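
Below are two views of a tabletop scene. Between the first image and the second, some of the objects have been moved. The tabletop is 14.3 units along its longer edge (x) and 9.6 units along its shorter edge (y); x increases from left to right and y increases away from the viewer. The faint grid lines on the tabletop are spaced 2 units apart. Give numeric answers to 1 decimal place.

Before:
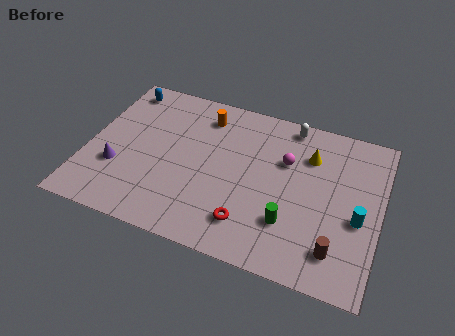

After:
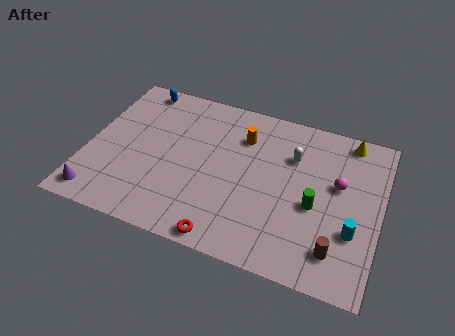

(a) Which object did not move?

the brown cylinder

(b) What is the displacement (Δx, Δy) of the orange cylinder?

(2.0, -0.7)

The orange cylinder started near (5.4, 7.8) and ended near (7.4, 7.1).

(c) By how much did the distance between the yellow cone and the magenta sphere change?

+1.6

They were about 1.3 units apart before and 2.9 after — 1.6 units further apart.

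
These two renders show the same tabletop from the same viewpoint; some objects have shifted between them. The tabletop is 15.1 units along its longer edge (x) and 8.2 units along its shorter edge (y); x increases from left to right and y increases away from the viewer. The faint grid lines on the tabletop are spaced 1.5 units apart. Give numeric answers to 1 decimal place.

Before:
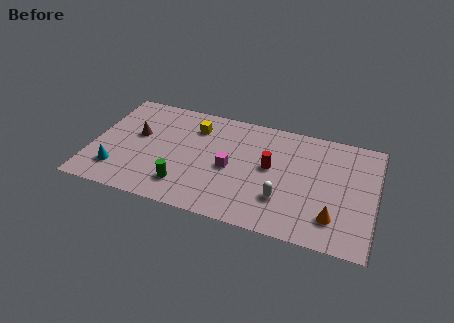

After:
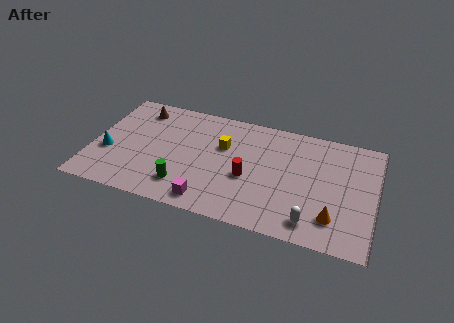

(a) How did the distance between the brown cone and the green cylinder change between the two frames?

+1.7

Before: roughly 4.1 units apart; after: 5.8. That's 1.7 units further apart.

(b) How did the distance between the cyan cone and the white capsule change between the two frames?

+2.3

Before: roughly 8.8 units apart; after: 11.1. That's 2.3 units further apart.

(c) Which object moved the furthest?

the magenta cube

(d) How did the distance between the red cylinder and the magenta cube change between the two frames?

+0.8

Before: roughly 2.2 units apart; after: 3.0. That's 0.8 units further apart.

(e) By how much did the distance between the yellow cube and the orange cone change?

-1.9

The distance was about 8.9 in the first image and 7.0 in the second, so they moved 1.9 units closer together.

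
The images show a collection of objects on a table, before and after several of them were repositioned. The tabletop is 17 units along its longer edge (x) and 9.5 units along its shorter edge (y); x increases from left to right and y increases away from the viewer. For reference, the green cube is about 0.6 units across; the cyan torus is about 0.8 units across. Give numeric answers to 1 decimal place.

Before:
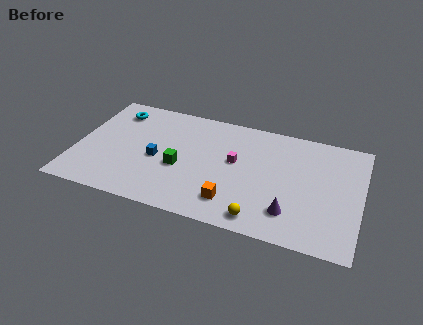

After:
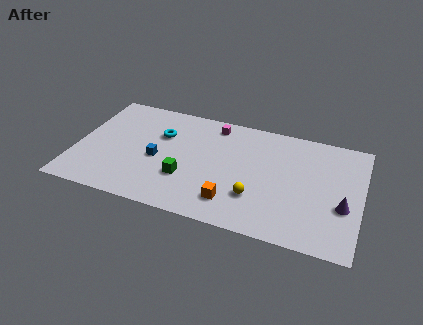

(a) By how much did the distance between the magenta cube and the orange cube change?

+3.0

Before: roughly 3.4 units apart; after: 6.4. That's 3.0 units further apart.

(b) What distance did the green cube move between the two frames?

0.9

From (6.3, 3.9) to (6.7, 3.1), the green cube covered √(0.4² + 0.8²) ≈ 0.9 units.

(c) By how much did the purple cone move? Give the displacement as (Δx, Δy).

(3.0, 1.4)

The purple cone started near (13.0, 2.2) and ended near (16.0, 3.6).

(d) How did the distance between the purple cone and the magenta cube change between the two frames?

+4.5

Before: roughly 4.7 units apart; after: 9.2. That's 4.5 units further apart.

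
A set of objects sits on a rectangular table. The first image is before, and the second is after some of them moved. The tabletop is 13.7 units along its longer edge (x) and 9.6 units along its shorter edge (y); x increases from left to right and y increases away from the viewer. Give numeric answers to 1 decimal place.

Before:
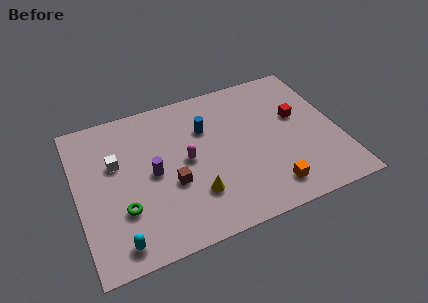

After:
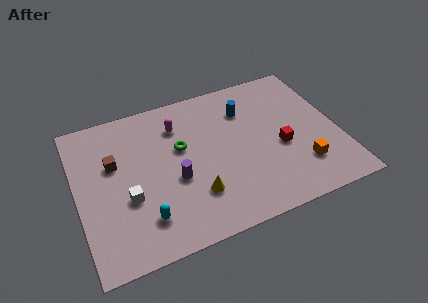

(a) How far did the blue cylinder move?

2.3

From (6.9, 6.6) to (9.1, 7.1), the blue cylinder covered √(2.2² + 0.5²) ≈ 2.3 units.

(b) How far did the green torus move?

4.3

From (2.2, 3.0) to (5.5, 5.8), the green torus covered √(3.3² + 2.8²) ≈ 4.3 units.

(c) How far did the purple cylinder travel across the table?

1.4

The purple cylinder moved from about (3.9, 4.7) to (5.0, 3.9), a distance of √(1.1² + 0.8²) ≈ 1.4.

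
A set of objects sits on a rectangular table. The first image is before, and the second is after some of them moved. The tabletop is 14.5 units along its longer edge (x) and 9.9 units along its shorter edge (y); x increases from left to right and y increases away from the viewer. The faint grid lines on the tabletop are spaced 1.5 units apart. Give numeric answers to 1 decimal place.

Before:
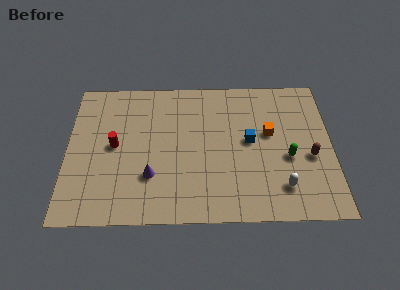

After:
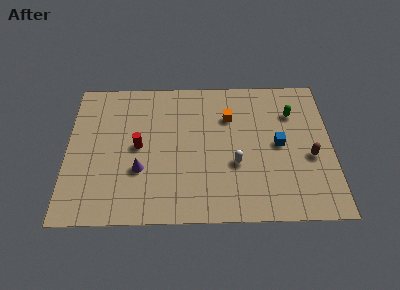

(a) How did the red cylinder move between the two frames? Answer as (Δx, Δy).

(1.3, -0.1)

The red cylinder started near (2.6, 5.1) and ended near (3.9, 5.0).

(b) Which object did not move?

the brown capsule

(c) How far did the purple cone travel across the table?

0.7

From (4.6, 3.0) to (4.0, 3.4), the purple cone covered √(0.6² + 0.4²) ≈ 0.7 units.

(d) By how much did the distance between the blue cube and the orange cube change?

+2.2

The distance was about 1.2 in the first image and 3.4 in the second, so they moved 2.2 units further apart.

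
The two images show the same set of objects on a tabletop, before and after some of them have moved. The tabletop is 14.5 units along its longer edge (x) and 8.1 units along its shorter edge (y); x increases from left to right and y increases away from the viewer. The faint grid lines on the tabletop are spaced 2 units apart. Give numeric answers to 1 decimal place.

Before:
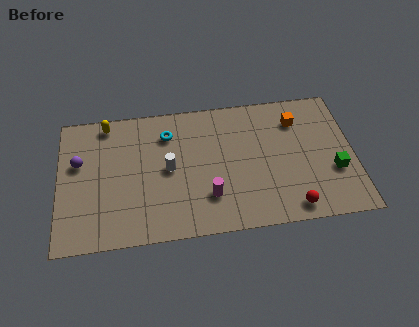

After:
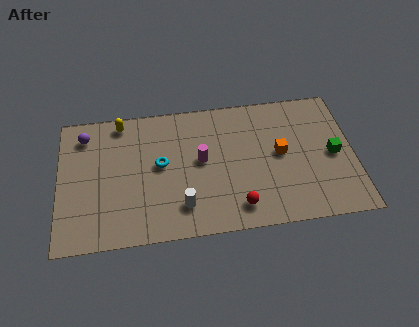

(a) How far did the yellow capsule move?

0.7

The yellow capsule moved from about (2.4, 7.2) to (3.1, 7.2), a distance of √(0.7² + 0.0²) ≈ 0.7.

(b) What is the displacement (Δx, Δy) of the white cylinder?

(0.6, -2.3)

From the two frames, the white cylinder sits at roughly (5.4, 4.1) before and (6.0, 1.8) after.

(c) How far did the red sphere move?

2.6

The red sphere moved from about (11.3, 1.0) to (8.7, 1.4), a distance of √(2.6² + 0.4²) ≈ 2.6.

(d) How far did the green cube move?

1.0

From (13.5, 2.9) to (13.5, 3.9), the green cube covered √(0.0² + 1.0²) ≈ 1.0 units.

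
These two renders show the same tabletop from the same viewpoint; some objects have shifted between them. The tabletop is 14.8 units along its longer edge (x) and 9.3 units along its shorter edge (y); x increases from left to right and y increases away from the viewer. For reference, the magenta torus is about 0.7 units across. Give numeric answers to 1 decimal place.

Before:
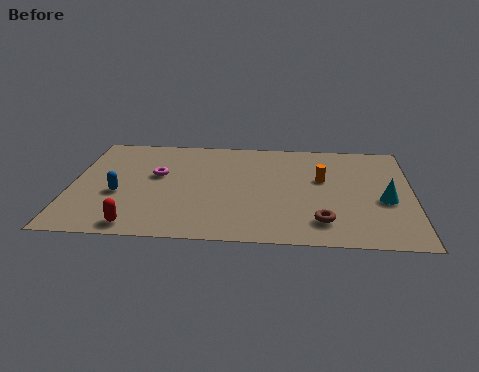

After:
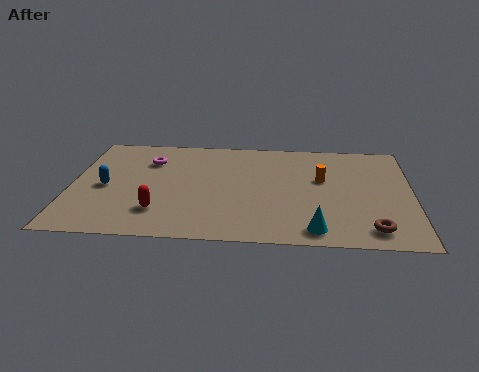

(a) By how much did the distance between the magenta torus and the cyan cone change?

-0.8

They were about 10.0 units apart before and 9.2 after — 0.8 units closer together.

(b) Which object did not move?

the orange cylinder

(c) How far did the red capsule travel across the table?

1.6

The red capsule moved from about (3.0, 1.0) to (3.9, 2.3), a distance of √(0.9² + 1.3²) ≈ 1.6.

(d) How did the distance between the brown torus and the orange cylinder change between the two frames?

+1.0

Before: roughly 3.7 units apart; after: 4.7. That's 1.0 units further apart.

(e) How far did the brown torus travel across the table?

2.2

The brown torus was near (10.9, 1.9) before and (13.0, 1.4) after, so it travelled √(2.1² + 0.5²) ≈ 2.2 units.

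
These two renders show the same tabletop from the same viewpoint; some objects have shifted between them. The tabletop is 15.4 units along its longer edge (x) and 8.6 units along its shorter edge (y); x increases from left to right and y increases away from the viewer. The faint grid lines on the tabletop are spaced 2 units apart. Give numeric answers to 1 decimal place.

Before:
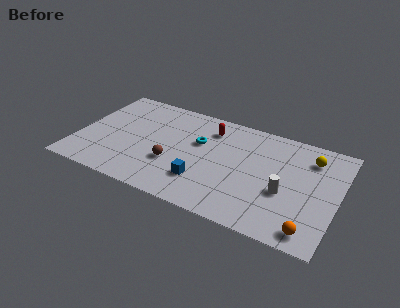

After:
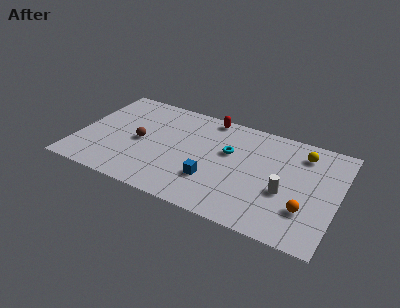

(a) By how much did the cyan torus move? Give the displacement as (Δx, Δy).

(1.8, -0.1)

The cyan torus was at about (7.1, 5.4) and moved to about (8.9, 5.3).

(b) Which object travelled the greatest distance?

the brown sphere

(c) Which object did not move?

the white cylinder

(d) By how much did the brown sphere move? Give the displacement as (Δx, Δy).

(-2.1, 1.1)

The brown sphere started near (5.8, 3.0) and ended near (3.7, 4.1).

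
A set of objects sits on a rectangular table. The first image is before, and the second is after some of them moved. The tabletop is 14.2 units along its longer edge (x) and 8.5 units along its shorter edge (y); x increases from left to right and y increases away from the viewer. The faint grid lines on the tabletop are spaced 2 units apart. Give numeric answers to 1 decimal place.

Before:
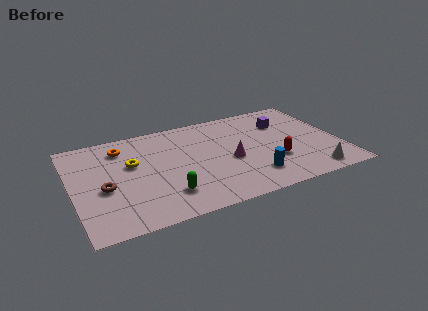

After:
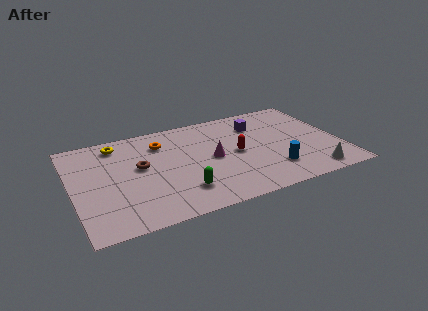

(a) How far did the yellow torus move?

2.1

The yellow torus moved from about (3.2, 5.2) to (2.6, 7.2), a distance of √(0.6² + 2.0²) ≈ 2.1.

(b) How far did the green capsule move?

0.8

From (4.7, 2.0) to (5.5, 2.0), the green capsule covered √(0.8² + 0.0²) ≈ 0.8 units.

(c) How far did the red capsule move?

2.4

The red capsule was near (10.6, 2.8) before and (8.7, 4.2) after, so it travelled √(1.9² + 1.4²) ≈ 2.4 units.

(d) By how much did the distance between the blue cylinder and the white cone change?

-1.0

They were about 3.2 units apart before and 2.2 after — 1.0 units closer together.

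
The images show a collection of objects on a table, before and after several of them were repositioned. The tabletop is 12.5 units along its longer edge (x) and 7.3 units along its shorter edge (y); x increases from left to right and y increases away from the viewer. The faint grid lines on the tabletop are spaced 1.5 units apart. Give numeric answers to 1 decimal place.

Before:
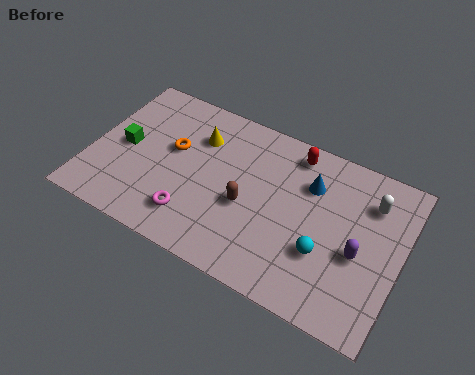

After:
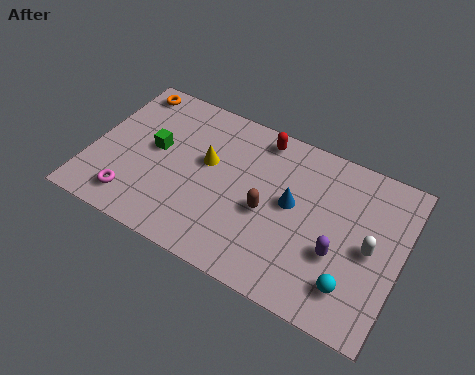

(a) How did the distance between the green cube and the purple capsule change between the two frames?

-1.9

Before: roughly 9.6 units apart; after: 7.7. That's 1.9 units closer together.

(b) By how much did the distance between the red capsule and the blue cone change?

+1.5

They were about 1.4 units apart before and 2.9 after — 1.5 units further apart.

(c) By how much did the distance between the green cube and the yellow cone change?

-1.2

They were about 3.3 units apart before and 2.1 after — 1.2 units closer together.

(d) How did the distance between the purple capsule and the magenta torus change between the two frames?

+1.5

The distance was about 6.7 in the first image and 8.2 in the second, so they moved 1.5 units further apart.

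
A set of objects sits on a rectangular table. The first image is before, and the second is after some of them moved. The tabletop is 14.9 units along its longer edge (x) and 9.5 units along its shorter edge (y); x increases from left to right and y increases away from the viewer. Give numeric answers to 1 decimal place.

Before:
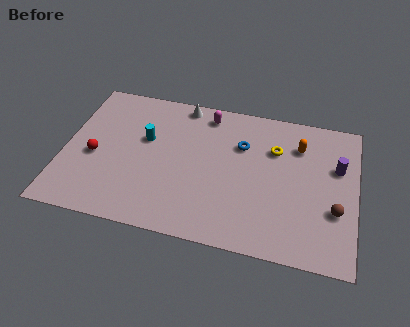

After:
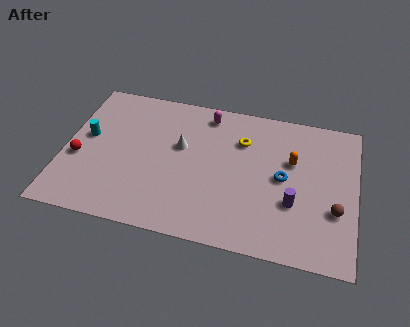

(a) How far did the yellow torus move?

1.7

From (10.7, 6.6) to (9.0, 6.8), the yellow torus covered √(1.7² + 0.2²) ≈ 1.7 units.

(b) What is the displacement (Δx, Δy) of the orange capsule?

(-0.3, -1.1)

From the two frames, the orange capsule sits at roughly (11.9, 7.1) before and (11.6, 6.0) after.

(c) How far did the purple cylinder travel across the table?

3.5

From (13.9, 6.1) to (11.8, 3.3), the purple cylinder covered √(2.1² + 2.8²) ≈ 3.5 units.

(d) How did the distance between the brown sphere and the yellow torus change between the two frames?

+1.4

They were about 4.6 units apart before and 6.0 after — 1.4 units further apart.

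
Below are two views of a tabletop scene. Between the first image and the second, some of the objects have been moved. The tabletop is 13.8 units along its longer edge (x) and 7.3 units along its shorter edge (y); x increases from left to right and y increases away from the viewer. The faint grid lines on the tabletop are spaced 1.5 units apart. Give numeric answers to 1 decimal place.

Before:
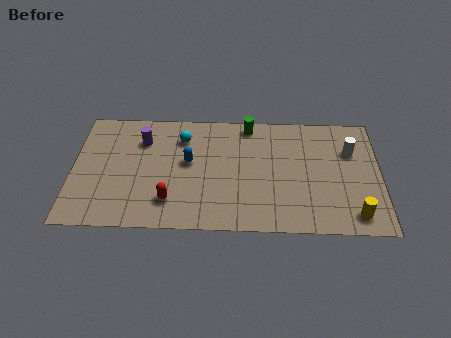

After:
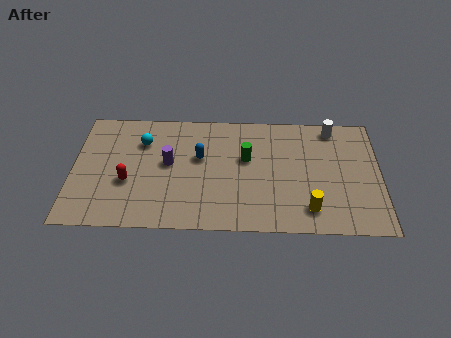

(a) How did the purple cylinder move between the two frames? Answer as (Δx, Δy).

(1.2, -1.4)

The purple cylinder was at about (3.1, 5.4) and moved to about (4.3, 4.0).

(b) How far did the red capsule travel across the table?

2.2

The red capsule was near (4.4, 1.7) before and (2.5, 2.8) after, so it travelled √(1.9² + 1.1²) ≈ 2.2 units.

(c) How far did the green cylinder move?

2.1

The green cylinder was near (7.9, 6.5) before and (7.8, 4.4) after, so it travelled √(0.1² + 2.1²) ≈ 2.1 units.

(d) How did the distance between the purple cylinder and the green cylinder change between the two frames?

-1.4

Before: roughly 4.9 units apart; after: 3.5. That's 1.4 units closer together.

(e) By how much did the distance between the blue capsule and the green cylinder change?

-1.5

Before: roughly 3.6 units apart; after: 2.1. That's 1.5 units closer together.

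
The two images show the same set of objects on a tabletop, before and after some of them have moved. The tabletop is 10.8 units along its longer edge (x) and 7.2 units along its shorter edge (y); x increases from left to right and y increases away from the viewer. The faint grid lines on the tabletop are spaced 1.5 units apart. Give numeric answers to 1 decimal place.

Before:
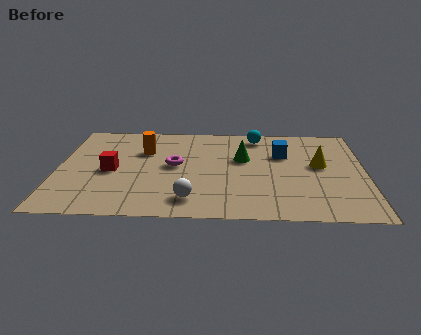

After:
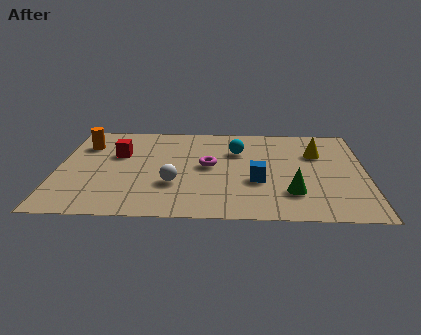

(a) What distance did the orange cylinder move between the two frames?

2.1

From (3.0, 4.9) to (0.9, 5.3), the orange cylinder covered √(2.1² + 0.4²) ≈ 2.1 units.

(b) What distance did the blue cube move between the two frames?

2.3

The blue cube moved from about (7.9, 4.8) to (7.0, 2.7), a distance of √(0.9² + 2.1²) ≈ 2.3.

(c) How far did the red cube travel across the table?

1.3

From (1.9, 3.3) to (2.1, 4.6), the red cube covered √(0.2² + 1.3²) ≈ 1.3 units.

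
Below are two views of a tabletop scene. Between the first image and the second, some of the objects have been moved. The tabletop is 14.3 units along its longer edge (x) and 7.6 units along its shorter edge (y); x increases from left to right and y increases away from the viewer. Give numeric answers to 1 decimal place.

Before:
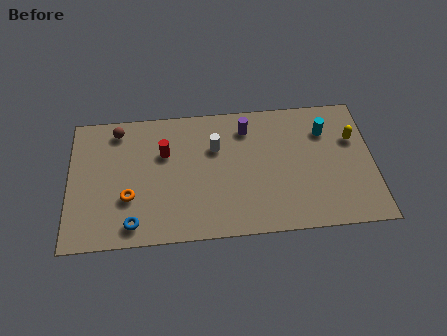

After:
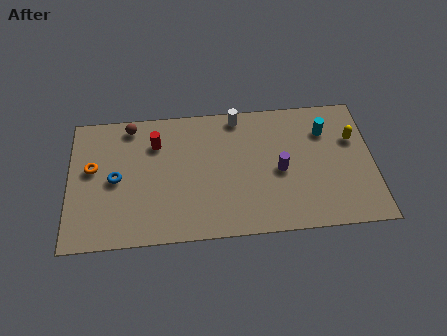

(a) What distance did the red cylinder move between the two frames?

0.7

The red cylinder moved from about (4.5, 5.0) to (4.1, 5.6), a distance of √(0.4² + 0.6²) ≈ 0.7.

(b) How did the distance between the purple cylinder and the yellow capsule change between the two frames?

-1.3

The distance was about 5.1 in the first image and 3.8 in the second, so they moved 1.3 units closer together.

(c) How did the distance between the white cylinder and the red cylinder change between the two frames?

+1.7

Before: roughly 2.4 units apart; after: 4.1. That's 1.7 units further apart.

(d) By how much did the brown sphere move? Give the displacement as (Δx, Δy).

(0.6, 0.2)

The brown sphere started near (2.3, 6.5) and ended near (2.9, 6.7).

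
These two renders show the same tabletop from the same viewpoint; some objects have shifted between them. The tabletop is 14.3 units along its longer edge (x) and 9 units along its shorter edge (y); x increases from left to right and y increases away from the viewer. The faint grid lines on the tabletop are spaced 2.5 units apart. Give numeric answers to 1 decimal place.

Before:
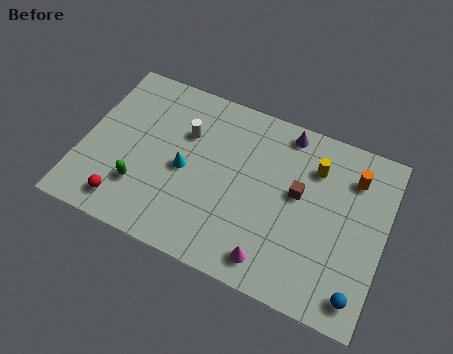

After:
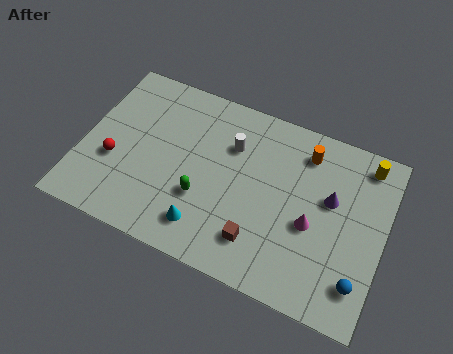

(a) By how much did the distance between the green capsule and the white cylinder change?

-0.6

The distance was about 4.0 in the first image and 3.4 in the second, so they moved 0.6 units closer together.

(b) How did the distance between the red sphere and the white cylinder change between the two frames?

+0.8

The distance was about 5.2 in the first image and 6.0 in the second, so they moved 0.8 units further apart.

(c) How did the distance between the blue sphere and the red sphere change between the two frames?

+0.9

The distance was about 11.0 in the first image and 11.9 in the second, so they moved 0.9 units further apart.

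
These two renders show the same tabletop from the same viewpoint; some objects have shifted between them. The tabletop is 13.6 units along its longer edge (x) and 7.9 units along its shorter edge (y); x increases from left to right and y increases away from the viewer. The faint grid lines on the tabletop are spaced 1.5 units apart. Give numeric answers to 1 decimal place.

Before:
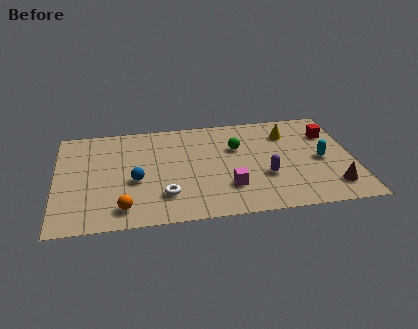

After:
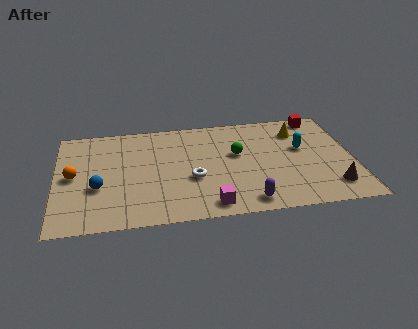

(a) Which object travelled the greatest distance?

the orange sphere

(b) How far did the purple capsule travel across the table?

2.0

The purple capsule moved from about (9.5, 2.8) to (8.6, 1.0), a distance of √(0.9² + 1.8²) ≈ 2.0.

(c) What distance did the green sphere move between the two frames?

0.5

From (8.3, 5.2) to (8.3, 4.7), the green sphere covered √(0.0² + 0.5²) ≈ 0.5 units.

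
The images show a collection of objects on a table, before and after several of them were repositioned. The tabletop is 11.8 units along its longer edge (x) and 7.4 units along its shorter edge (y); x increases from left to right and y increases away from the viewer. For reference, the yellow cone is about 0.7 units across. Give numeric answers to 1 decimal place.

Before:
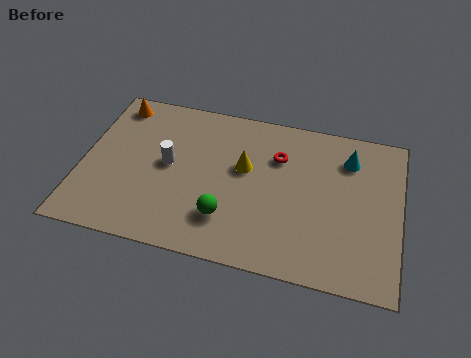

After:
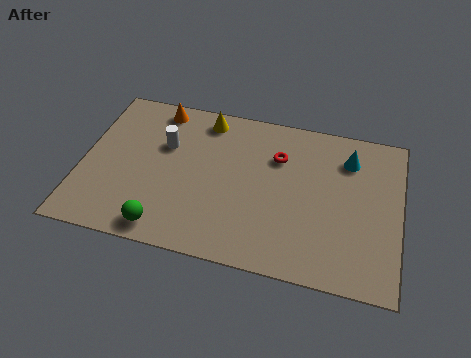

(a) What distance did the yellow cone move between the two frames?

2.6

The yellow cone moved from about (6.0, 4.4) to (4.4, 6.4), a distance of √(1.6² + 2.0²) ≈ 2.6.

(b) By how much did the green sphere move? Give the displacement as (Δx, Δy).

(-2.2, -1.0)

The green sphere started near (5.5, 1.9) and ended near (3.3, 0.9).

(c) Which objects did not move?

the cyan cone and the red torus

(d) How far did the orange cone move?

1.6

From (1.0, 6.4) to (2.6, 6.5), the orange cone covered √(1.6² + 0.1²) ≈ 1.6 units.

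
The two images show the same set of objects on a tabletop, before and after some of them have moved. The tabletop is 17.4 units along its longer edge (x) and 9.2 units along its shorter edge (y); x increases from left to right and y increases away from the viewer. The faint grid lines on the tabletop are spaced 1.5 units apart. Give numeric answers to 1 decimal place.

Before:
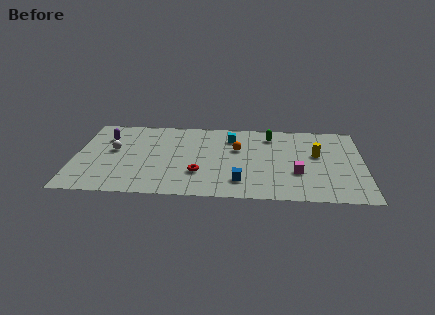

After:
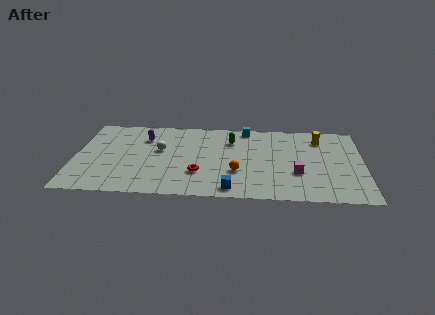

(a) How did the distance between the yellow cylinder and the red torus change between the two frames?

+1.0

The distance was about 7.6 in the first image and 8.6 in the second, so they moved 1.0 units further apart.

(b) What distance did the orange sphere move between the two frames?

2.7

From (9.8, 5.8) to (9.8, 3.1), the orange sphere covered √(0.0² + 2.7²) ≈ 2.7 units.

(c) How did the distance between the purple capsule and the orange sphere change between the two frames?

-1.3

They were about 8.1 units apart before and 6.8 after — 1.3 units closer together.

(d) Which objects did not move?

the red torus and the magenta cube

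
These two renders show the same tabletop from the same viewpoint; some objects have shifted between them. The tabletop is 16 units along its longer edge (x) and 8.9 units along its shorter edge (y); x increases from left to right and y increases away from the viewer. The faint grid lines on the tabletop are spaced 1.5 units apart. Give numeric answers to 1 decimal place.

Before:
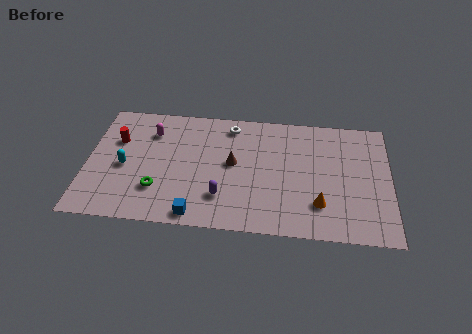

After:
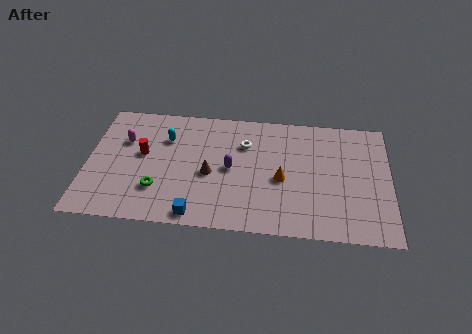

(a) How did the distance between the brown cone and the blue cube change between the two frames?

-1.2

The distance was about 4.3 in the first image and 3.1 in the second, so they moved 1.2 units closer together.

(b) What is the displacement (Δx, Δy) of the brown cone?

(-1.2, -0.9)

The brown cone started near (7.7, 4.8) and ended near (6.5, 3.9).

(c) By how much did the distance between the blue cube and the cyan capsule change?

+0.7

They were about 5.0 units apart before and 5.7 after — 0.7 units further apart.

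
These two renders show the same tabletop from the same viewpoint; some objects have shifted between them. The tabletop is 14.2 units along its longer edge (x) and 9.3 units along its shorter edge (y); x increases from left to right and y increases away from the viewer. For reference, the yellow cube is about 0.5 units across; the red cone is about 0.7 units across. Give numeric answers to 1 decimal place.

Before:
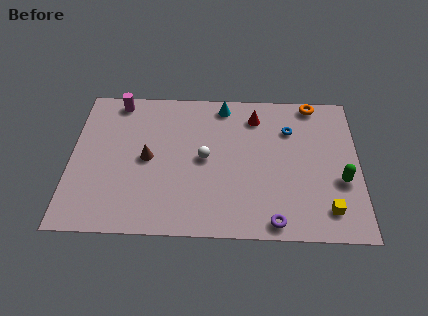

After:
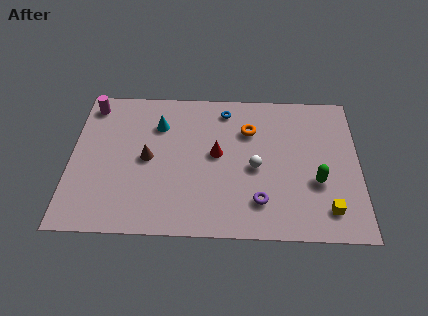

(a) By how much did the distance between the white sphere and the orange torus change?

-4.2

Before: roughly 6.6 units apart; after: 2.4. That's 4.2 units closer together.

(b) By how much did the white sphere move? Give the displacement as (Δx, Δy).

(2.5, -0.5)

The white sphere started near (6.6, 4.7) and ended near (9.1, 4.2).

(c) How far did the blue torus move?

3.4

From (10.8, 6.7) to (7.6, 7.9), the blue torus covered √(3.2² + 1.2²) ≈ 3.4 units.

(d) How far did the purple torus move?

1.4

The purple torus was near (10.0, 0.9) before and (9.3, 2.1) after, so it travelled √(0.7² + 1.2²) ≈ 1.4 units.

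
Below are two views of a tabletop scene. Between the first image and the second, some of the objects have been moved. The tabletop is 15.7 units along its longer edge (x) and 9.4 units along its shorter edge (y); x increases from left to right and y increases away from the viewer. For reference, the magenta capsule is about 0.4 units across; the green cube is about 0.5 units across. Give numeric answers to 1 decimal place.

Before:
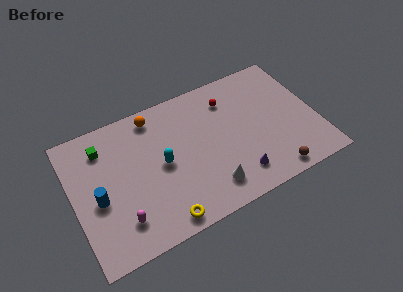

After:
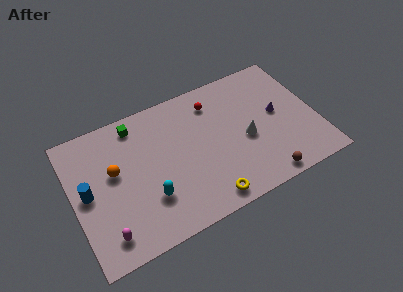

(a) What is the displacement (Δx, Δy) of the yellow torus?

(2.9, 0.1)

The yellow torus was at about (5.2, 1.0) and moved to about (8.1, 1.1).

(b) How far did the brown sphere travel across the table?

0.6

The brown sphere moved from about (12.4, 1.0) to (11.8, 0.9), a distance of √(0.6² + 0.1²) ≈ 0.6.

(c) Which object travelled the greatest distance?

the purple cone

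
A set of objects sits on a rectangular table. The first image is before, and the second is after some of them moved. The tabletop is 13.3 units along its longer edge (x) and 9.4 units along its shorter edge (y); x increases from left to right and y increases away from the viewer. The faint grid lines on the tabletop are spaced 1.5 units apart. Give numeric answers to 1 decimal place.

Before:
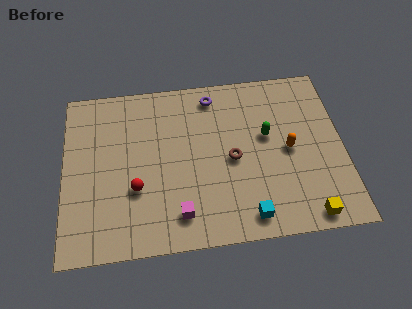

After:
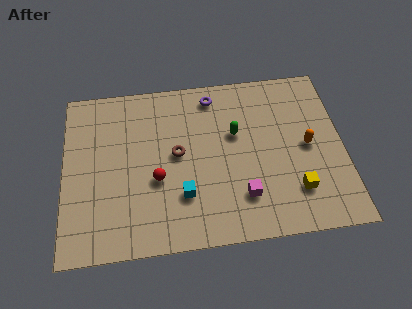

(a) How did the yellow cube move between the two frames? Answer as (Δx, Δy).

(-0.5, 1.4)

From the two frames, the yellow cube sits at roughly (11.4, 0.9) before and (10.9, 2.3) after.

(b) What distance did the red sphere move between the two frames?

1.1

The red sphere moved from about (3.4, 3.3) to (4.4, 3.7), a distance of √(1.0² + 0.4²) ≈ 1.1.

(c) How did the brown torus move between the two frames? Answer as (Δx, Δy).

(-2.6, 0.6)

The brown torus started near (8.0, 4.4) and ended near (5.4, 5.0).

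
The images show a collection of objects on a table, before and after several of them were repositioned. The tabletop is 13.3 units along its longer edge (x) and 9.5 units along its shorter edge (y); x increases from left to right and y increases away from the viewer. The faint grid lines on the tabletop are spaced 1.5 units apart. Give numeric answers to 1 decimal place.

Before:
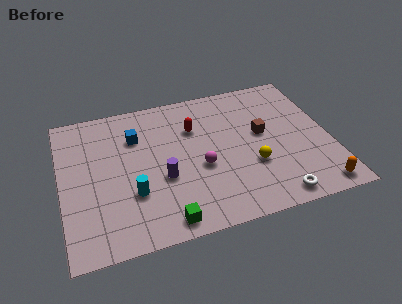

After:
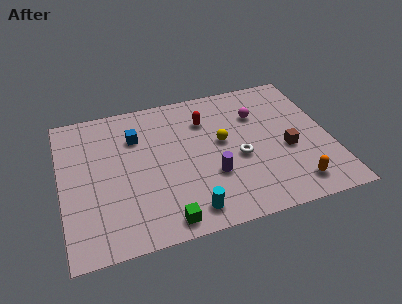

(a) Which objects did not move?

the green cube and the blue cube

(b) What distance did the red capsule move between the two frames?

0.7

The red capsule moved from about (6.7, 6.6) to (7.3, 7.0), a distance of √(0.6² + 0.4²) ≈ 0.7.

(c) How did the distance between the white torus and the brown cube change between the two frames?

-1.9

They were about 4.3 units apart before and 2.4 after — 1.9 units closer together.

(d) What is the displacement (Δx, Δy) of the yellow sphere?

(-1.3, 2.0)

The yellow sphere was at about (9.3, 3.3) and moved to about (8.0, 5.3).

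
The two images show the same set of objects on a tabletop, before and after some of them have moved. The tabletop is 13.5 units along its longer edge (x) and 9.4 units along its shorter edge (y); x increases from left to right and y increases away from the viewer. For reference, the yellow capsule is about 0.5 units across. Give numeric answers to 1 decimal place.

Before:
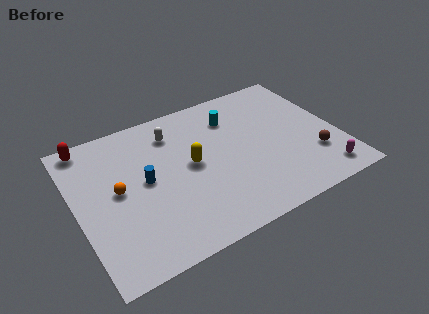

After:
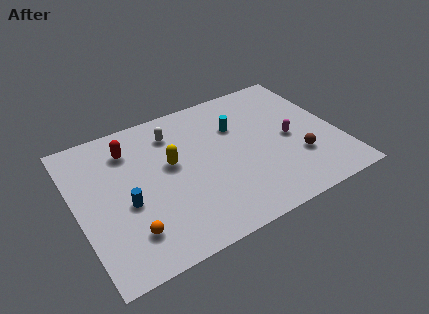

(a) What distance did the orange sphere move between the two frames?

2.8

From (2.1, 4.9) to (2.3, 2.1), the orange sphere covered √(0.2² + 2.8²) ≈ 2.8 units.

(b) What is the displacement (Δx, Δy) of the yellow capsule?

(-1.0, 0.5)

From the two frames, the yellow capsule sits at roughly (5.9, 4.9) before and (4.9, 5.4) after.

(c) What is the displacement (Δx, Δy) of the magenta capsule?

(-1.2, 3.1)

The magenta capsule was at about (12.2, 1.3) and moved to about (11.0, 4.4).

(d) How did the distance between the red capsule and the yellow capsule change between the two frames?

-3.4

The distance was about 6.1 in the first image and 2.7 in the second, so they moved 3.4 units closer together.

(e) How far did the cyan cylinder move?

0.7

From (8.4, 7.1) to (8.5, 6.4), the cyan cylinder covered √(0.1² + 0.7²) ≈ 0.7 units.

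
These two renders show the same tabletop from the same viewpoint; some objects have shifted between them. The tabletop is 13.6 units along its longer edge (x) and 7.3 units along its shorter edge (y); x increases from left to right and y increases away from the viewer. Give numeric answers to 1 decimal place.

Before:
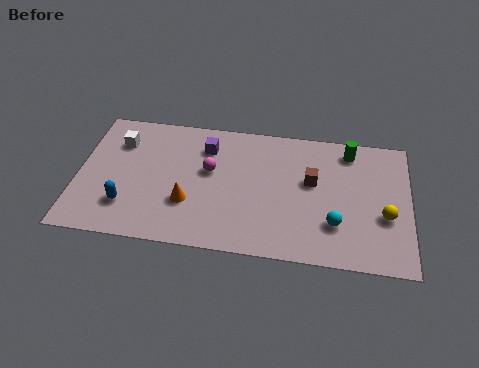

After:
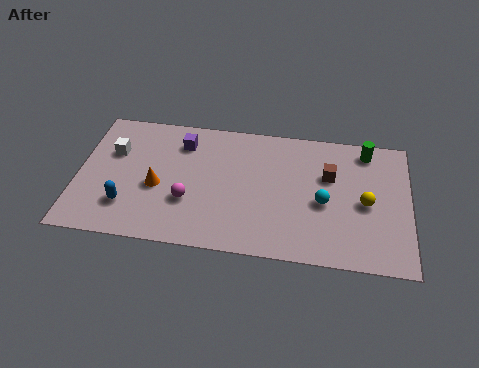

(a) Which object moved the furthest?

the magenta sphere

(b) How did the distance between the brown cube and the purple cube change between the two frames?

+1.6

The distance was about 4.6 in the first image and 6.2 in the second, so they moved 1.6 units further apart.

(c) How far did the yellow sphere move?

1.0

The yellow sphere moved from about (12.6, 2.8) to (11.8, 3.4), a distance of √(0.8² + 0.6²) ≈ 1.0.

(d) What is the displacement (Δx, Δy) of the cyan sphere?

(-0.5, 1.1)

The cyan sphere was at about (10.6, 2.1) and moved to about (10.1, 3.2).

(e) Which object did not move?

the blue capsule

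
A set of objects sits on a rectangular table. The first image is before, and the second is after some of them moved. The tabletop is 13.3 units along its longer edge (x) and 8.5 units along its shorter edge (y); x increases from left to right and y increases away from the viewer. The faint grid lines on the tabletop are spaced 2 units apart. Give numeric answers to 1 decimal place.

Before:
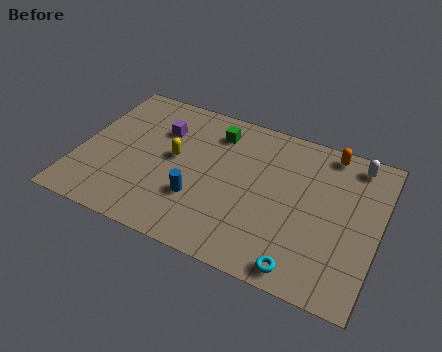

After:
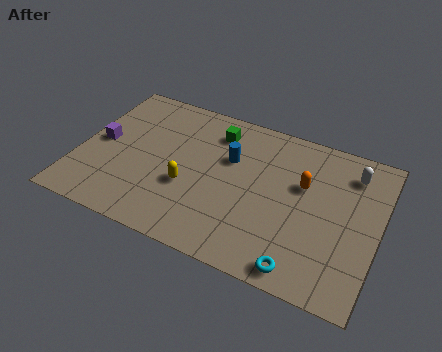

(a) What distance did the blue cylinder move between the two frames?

3.0

From (5.5, 2.7) to (6.6, 5.5), the blue cylinder covered √(1.1² + 2.8²) ≈ 3.0 units.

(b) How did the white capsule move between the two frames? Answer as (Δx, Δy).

(-0.1, -0.6)

The white capsule started near (12.0, 7.4) and ended near (11.9, 6.8).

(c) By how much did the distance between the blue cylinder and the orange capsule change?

-3.9

Before: roughly 7.2 units apart; after: 3.3. That's 3.9 units closer together.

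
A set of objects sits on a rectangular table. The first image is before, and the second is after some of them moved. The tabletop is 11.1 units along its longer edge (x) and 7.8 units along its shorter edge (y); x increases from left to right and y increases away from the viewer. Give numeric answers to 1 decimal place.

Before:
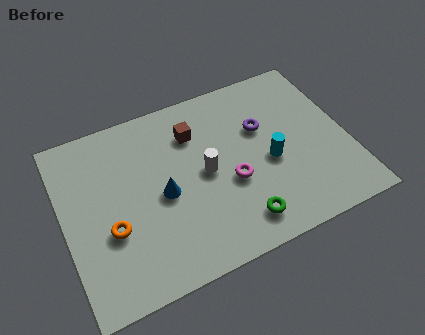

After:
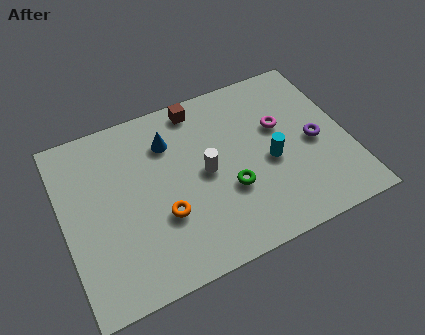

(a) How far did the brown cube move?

1.1

The brown cube was near (5.3, 5.8) before and (5.6, 6.9) after, so it travelled √(0.3² + 1.1²) ≈ 1.1 units.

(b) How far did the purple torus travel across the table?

2.4

The purple torus moved from about (7.9, 5.0) to (9.8, 3.6), a distance of √(1.9² + 1.4²) ≈ 2.4.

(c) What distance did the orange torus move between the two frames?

2.0

The orange torus moved from about (1.7, 2.9) to (3.7, 2.7), a distance of √(2.0² + 0.2²) ≈ 2.0.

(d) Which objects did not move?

the cyan cylinder and the white cylinder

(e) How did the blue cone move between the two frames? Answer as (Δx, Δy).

(0.5, 2.2)

From the two frames, the blue cone sits at roughly (3.8, 3.6) before and (4.3, 5.8) after.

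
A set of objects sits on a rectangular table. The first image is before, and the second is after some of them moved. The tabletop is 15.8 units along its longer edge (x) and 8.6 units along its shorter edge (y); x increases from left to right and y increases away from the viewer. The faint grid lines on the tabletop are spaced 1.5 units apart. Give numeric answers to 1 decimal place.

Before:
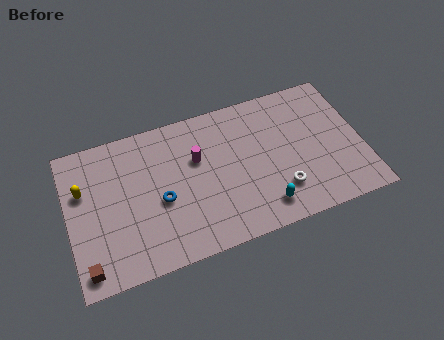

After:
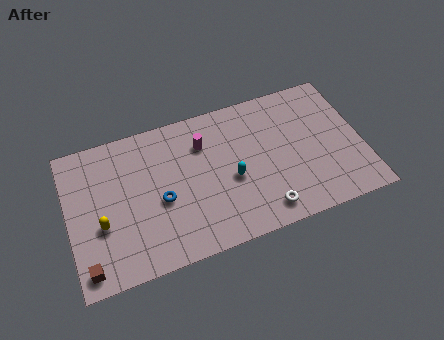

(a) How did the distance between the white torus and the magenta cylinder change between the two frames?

+0.4

Before: roughly 5.3 units apart; after: 5.7. That's 0.4 units further apart.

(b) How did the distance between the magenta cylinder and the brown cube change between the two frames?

+0.8

The distance was about 7.6 in the first image and 8.4 in the second, so they moved 0.8 units further apart.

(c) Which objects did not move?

the brown cube and the blue torus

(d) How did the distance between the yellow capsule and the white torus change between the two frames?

-2.1

They were about 10.8 units apart before and 8.7 after — 2.1 units closer together.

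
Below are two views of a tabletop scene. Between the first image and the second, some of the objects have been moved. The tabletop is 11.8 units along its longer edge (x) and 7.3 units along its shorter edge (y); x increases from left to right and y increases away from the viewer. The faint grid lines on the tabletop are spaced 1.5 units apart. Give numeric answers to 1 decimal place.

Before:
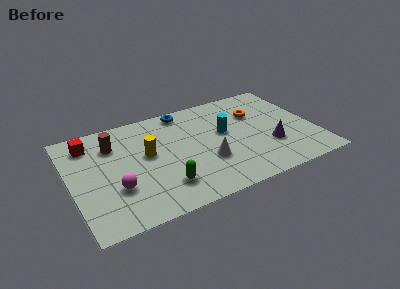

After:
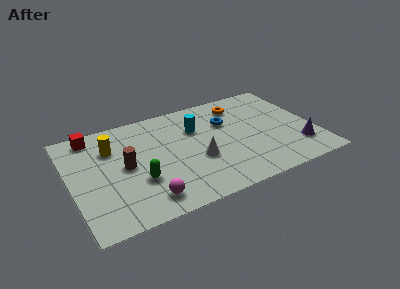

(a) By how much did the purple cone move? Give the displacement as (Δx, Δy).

(1.3, -0.6)

From the two frames, the purple cone sits at roughly (9.5, 2.4) before and (10.8, 1.8) after.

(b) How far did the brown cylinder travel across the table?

1.7

The brown cylinder moved from about (2.2, 5.4) to (2.6, 3.7), a distance of √(0.4² + 1.7²) ≈ 1.7.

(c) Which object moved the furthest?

the blue torus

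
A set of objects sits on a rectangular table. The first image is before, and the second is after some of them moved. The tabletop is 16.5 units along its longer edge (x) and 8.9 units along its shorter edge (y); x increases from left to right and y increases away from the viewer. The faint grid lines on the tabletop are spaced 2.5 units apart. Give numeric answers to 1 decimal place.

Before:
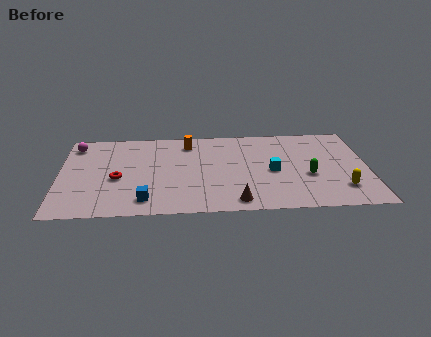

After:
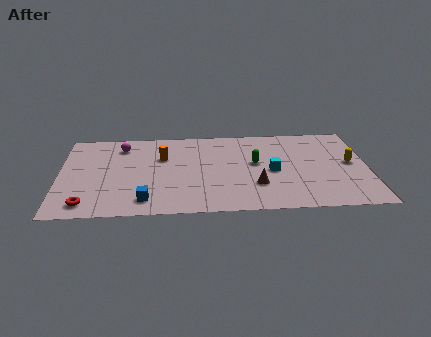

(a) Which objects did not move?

the cyan cube and the blue cube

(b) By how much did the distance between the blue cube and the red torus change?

+0.4

They were about 2.7 units apart before and 3.1 after — 0.4 units further apart.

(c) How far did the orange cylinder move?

2.0

The orange cylinder was near (6.9, 7.3) before and (5.5, 5.9) after, so it travelled √(1.4² + 1.4²) ≈ 2.0 units.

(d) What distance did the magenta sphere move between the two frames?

2.5

The magenta sphere was near (0.8, 7.4) before and (3.3, 7.2) after, so it travelled √(2.5² + 0.2²) ≈ 2.5 units.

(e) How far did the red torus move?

3.0

The red torus moved from about (3.1, 3.8) to (1.5, 1.3), a distance of √(1.6² + 2.5²) ≈ 3.0.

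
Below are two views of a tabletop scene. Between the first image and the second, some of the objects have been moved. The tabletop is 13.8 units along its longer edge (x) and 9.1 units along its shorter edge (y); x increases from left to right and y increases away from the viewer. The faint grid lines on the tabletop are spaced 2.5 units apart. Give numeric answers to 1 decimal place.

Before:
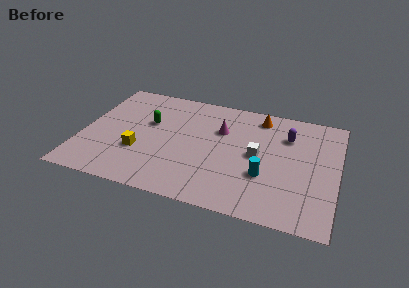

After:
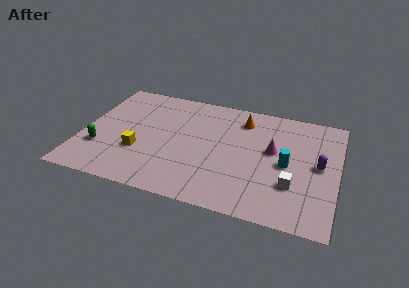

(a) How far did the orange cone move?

1.0

The orange cone moved from about (9.4, 7.8) to (8.5, 7.3), a distance of √(0.9² + 0.5²) ≈ 1.0.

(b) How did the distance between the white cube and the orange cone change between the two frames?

+2.2

Before: roughly 3.2 units apart; after: 5.4. That's 2.2 units further apart.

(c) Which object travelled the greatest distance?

the green capsule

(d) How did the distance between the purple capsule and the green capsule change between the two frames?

+4.3

The distance was about 7.6 in the first image and 11.9 in the second, so they moved 4.3 units further apart.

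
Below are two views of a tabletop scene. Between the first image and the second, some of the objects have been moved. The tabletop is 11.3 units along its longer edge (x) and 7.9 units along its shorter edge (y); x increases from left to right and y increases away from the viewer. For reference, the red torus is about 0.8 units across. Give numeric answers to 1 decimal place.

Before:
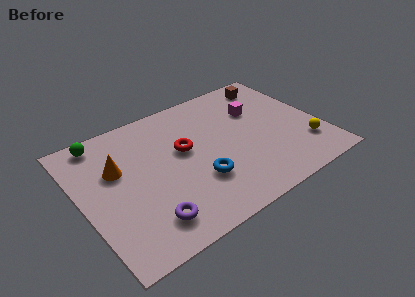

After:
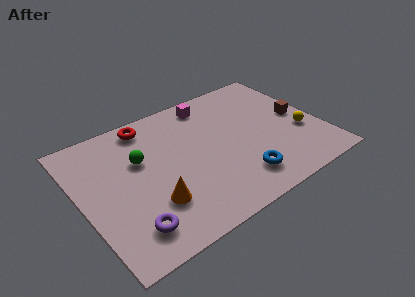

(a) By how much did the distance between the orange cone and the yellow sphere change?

-1.7

The distance was about 9.0 in the first image and 7.3 in the second, so they moved 1.7 units closer together.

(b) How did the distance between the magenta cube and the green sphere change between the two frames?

-3.3

The distance was about 7.4 in the first image and 4.1 in the second, so they moved 3.3 units closer together.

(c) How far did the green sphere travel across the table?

2.5

The green sphere was near (1.4, 7.0) before and (2.9, 5.0) after, so it travelled √(1.5² + 2.0²) ≈ 2.5 units.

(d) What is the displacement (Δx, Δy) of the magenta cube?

(-2.0, 1.5)

The magenta cube was at about (8.6, 5.3) and moved to about (6.6, 6.8).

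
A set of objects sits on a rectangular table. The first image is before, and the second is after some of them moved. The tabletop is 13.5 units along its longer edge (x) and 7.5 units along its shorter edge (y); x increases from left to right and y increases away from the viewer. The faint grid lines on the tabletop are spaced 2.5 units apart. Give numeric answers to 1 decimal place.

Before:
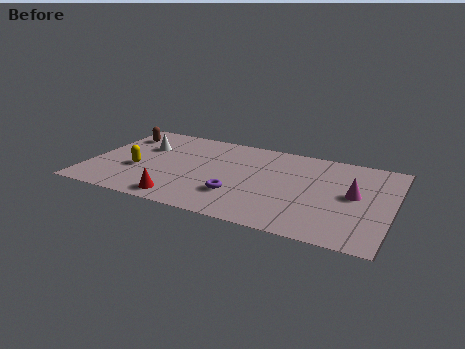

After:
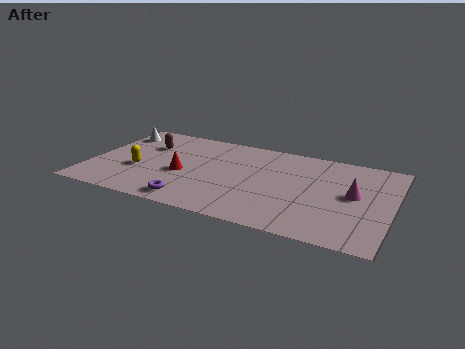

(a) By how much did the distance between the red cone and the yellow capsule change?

-0.9

The distance was about 2.9 in the first image and 2.0 in the second, so they moved 0.9 units closer together.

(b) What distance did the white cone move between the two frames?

1.7

The white cone was near (2.2, 5.0) before and (0.8, 5.9) after, so it travelled √(1.4² + 0.9²) ≈ 1.7 units.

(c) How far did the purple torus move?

2.2

From (6.8, 2.2) to (4.9, 1.0), the purple torus covered √(1.9² + 1.2²) ≈ 2.2 units.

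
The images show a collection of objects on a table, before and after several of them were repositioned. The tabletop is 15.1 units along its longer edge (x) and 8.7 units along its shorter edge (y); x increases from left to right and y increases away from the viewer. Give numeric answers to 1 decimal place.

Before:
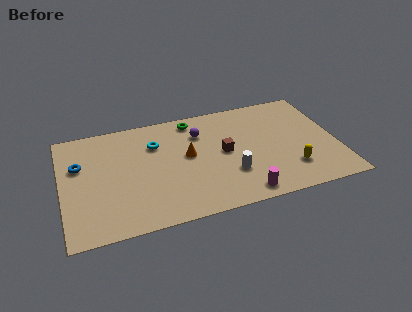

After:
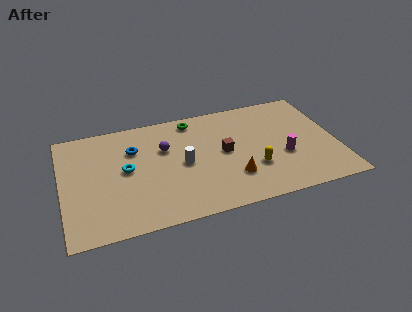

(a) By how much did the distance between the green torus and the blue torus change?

-3.0

Before: roughly 6.7 units apart; after: 3.7. That's 3.0 units closer together.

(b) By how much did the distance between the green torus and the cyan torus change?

+2.3

They were about 2.6 units apart before and 4.9 after — 2.3 units further apart.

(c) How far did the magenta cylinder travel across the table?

3.4

From (9.6, 1.0) to (12.1, 3.3), the magenta cylinder covered √(2.5² + 2.3²) ≈ 3.4 units.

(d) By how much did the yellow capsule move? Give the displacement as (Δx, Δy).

(-2.0, 0.6)

The yellow capsule started near (12.4, 2.2) and ended near (10.4, 2.8).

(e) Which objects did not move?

the green torus and the brown cube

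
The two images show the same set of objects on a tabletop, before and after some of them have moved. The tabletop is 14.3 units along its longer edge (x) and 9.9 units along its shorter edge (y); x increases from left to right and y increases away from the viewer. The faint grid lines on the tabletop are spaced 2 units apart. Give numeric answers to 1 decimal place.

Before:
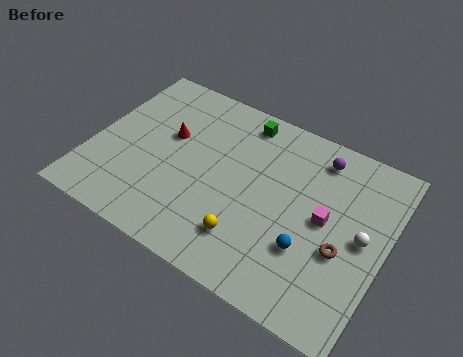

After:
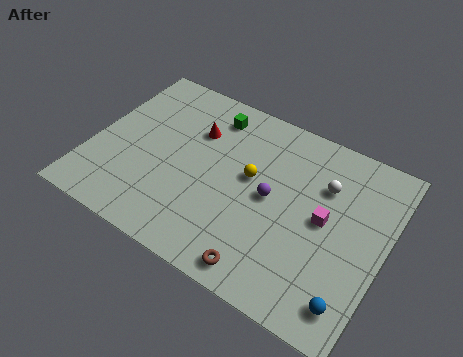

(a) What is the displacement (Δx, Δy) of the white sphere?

(-2.1, 1.9)

The white sphere was at about (13.2, 5.0) and moved to about (11.1, 6.9).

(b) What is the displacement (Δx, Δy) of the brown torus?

(-3.3, -2.8)

From the two frames, the brown torus sits at roughly (12.4, 3.9) before and (9.1, 1.1) after.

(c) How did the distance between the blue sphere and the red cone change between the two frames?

+2.1

Before: roughly 7.9 units apart; after: 10.0. That's 2.1 units further apart.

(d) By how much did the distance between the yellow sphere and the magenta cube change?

-0.6

They were about 4.3 units apart before and 3.7 after — 0.6 units closer together.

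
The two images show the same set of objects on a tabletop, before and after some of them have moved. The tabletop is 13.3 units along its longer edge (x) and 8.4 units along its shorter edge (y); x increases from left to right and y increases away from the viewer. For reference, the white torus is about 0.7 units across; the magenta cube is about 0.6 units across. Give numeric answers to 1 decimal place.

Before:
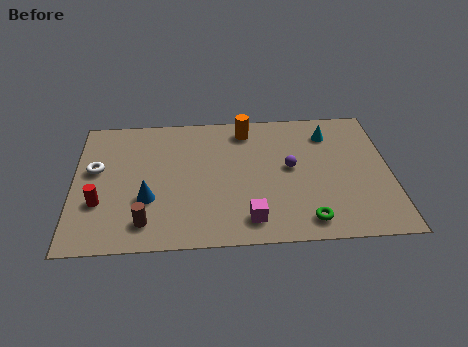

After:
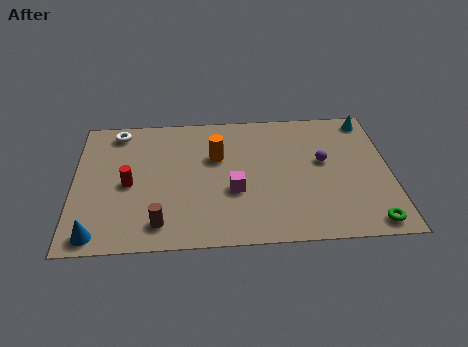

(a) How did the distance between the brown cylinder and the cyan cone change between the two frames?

+1.4

The distance was about 9.3 in the first image and 10.7 in the second, so they moved 1.4 units further apart.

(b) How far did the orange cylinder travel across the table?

2.1

The orange cylinder was near (7.3, 7.1) before and (6.0, 5.4) after, so it travelled √(1.3² + 1.7²) ≈ 2.1 units.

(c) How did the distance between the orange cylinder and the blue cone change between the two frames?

+0.8

The distance was about 5.9 in the first image and 6.7 in the second, so they moved 0.8 units further apart.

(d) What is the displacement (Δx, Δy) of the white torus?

(0.9, 2.4)

The white torus was at about (0.9, 4.9) and moved to about (1.8, 7.3).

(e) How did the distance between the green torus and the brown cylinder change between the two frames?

+2.0

The distance was about 6.7 in the first image and 8.7 in the second, so they moved 2.0 units further apart.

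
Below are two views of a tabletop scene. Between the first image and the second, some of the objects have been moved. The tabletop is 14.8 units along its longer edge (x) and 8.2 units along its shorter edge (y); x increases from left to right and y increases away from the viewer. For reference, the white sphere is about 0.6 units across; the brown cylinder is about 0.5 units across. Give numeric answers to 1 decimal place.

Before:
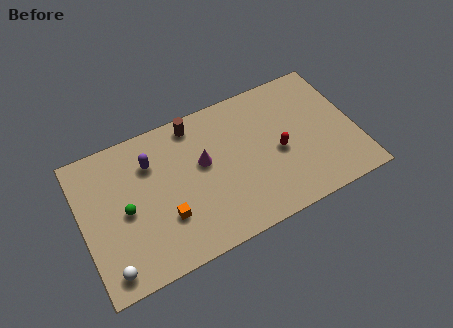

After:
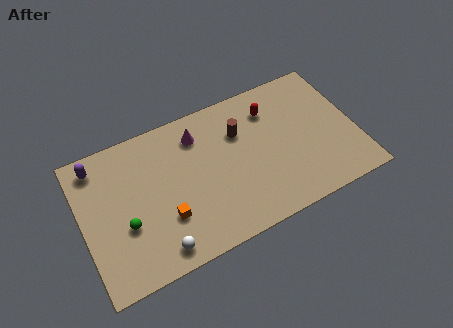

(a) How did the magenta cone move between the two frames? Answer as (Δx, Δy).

(-0.1, 1.7)

The magenta cone was at about (6.6, 4.8) and moved to about (6.5, 6.5).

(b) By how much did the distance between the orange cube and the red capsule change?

+0.8

Before: roughly 6.4 units apart; after: 7.2. That's 0.8 units further apart.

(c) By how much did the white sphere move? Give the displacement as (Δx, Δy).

(2.6, 0.0)

The white sphere started near (1.1, 1.1) and ended near (3.7, 1.1).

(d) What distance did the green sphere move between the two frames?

0.8

From (2.3, 3.9) to (2.2, 3.1), the green sphere covered √(0.1² + 0.8²) ≈ 0.8 units.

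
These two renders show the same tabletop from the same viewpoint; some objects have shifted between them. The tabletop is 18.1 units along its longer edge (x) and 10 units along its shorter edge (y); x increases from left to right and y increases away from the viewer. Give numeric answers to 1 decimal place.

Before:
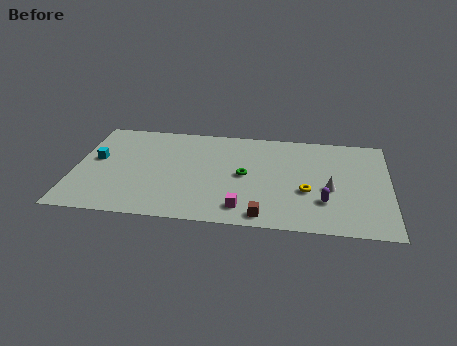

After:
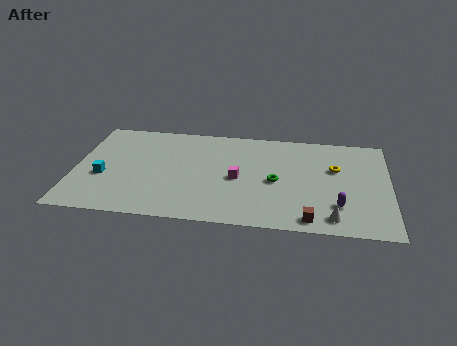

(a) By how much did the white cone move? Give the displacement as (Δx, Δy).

(0.2, -2.8)

The white cone started near (14.7, 4.2) and ended near (14.9, 1.4).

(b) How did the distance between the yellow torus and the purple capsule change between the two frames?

+2.4

Before: roughly 1.3 units apart; after: 3.7. That's 2.4 units further apart.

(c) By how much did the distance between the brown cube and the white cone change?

-3.5

Before: roughly 4.8 units apart; after: 1.3. That's 3.5 units closer together.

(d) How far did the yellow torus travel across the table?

3.0

From (13.4, 3.8) to (15.0, 6.3), the yellow torus covered √(1.6² + 2.5²) ≈ 3.0 units.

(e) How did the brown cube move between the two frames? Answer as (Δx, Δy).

(2.6, 0.0)

The brown cube started near (11.0, 1.1) and ended near (13.6, 1.1).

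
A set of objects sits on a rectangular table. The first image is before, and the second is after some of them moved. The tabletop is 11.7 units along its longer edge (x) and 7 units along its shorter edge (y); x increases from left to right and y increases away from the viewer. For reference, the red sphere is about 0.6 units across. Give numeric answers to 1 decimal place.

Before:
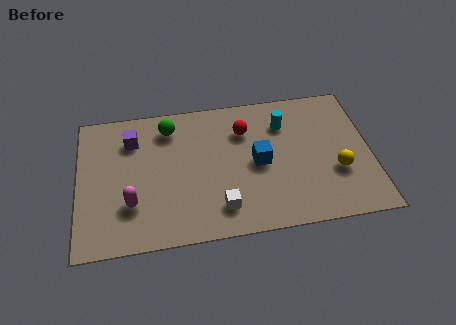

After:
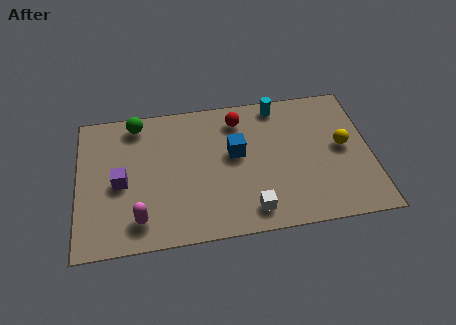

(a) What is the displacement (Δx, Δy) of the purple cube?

(-0.5, -2.1)

The purple cube started near (2.2, 5.3) and ended near (1.7, 3.2).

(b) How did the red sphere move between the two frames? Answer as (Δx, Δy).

(-0.2, 0.6)

The red sphere was at about (6.7, 5.1) and moved to about (6.5, 5.7).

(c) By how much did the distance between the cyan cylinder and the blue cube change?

+0.7

They were about 2.1 units apart before and 2.8 after — 0.7 units further apart.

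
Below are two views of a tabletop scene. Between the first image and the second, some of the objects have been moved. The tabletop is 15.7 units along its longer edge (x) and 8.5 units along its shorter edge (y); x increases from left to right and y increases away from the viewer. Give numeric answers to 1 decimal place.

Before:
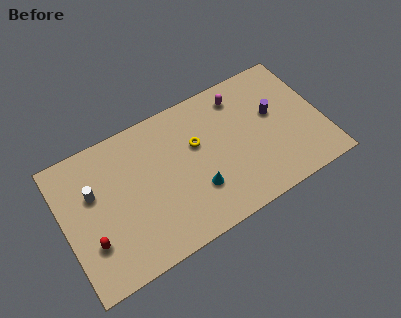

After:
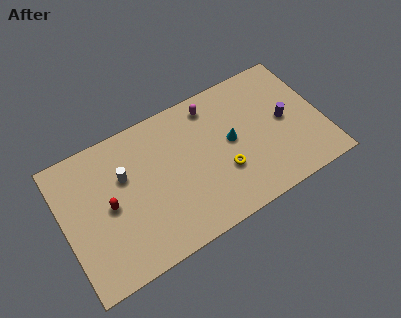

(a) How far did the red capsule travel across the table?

2.1

The red capsule was near (1.4, 2.6) before and (2.7, 4.2) after, so it travelled √(1.3² + 1.6²) ≈ 2.1 units.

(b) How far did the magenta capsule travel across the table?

1.7

The magenta capsule was near (11.1, 7.0) before and (9.4, 7.2) after, so it travelled √(1.7² + 0.2²) ≈ 1.7 units.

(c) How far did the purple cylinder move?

0.9

The purple cylinder was near (12.9, 5.0) before and (13.5, 4.3) after, so it travelled √(0.6² + 0.7²) ≈ 0.9 units.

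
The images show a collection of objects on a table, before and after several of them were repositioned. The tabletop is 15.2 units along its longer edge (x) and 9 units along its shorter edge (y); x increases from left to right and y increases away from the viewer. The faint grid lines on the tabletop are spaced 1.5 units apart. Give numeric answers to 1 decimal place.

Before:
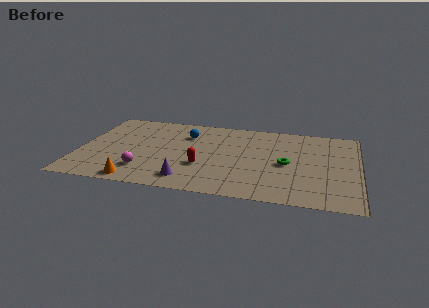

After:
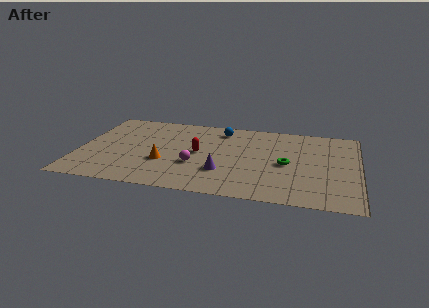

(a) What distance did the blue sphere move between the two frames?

2.1

From (5.7, 6.6) to (7.6, 7.5), the blue sphere covered √(1.9² + 0.9²) ≈ 2.1 units.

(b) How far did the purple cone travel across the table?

2.2

From (6.1, 1.5) to (7.9, 2.7), the purple cone covered √(1.8² + 1.2²) ≈ 2.2 units.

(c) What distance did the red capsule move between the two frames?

1.5

From (6.8, 3.1) to (6.5, 4.6), the red capsule covered √(0.3² + 1.5²) ≈ 1.5 units.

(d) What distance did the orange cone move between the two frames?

2.6

From (3.4, 0.9) to (4.7, 3.2), the orange cone covered √(1.3² + 2.3²) ≈ 2.6 units.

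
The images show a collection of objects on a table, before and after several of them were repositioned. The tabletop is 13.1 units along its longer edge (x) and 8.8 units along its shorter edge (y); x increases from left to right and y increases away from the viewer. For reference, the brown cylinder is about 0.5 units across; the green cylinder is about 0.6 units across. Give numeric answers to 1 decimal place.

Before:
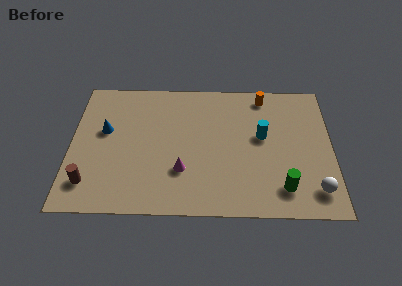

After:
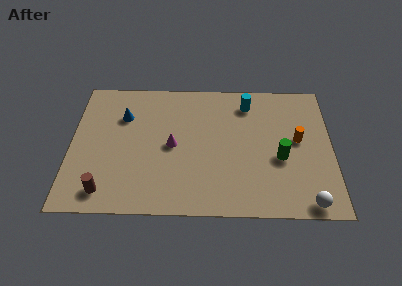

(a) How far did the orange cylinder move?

3.4

The orange cylinder was near (9.7, 7.7) before and (11.4, 4.8) after, so it travelled √(1.7² + 2.9²) ≈ 3.4 units.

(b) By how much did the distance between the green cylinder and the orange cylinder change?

-4.6

Before: roughly 6.1 units apart; after: 1.5. That's 4.6 units closer together.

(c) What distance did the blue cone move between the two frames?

1.3

The blue cone moved from about (1.7, 5.2) to (2.6, 6.2), a distance of √(0.9² + 1.0²) ≈ 1.3.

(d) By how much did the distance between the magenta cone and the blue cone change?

-1.5

They were about 4.6 units apart before and 3.1 after — 1.5 units closer together.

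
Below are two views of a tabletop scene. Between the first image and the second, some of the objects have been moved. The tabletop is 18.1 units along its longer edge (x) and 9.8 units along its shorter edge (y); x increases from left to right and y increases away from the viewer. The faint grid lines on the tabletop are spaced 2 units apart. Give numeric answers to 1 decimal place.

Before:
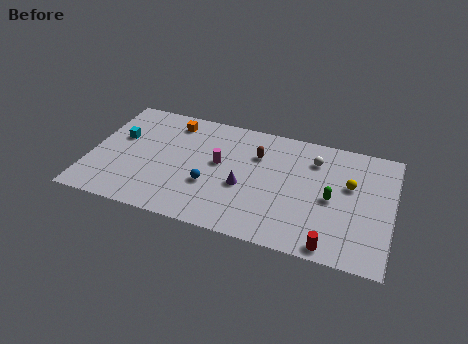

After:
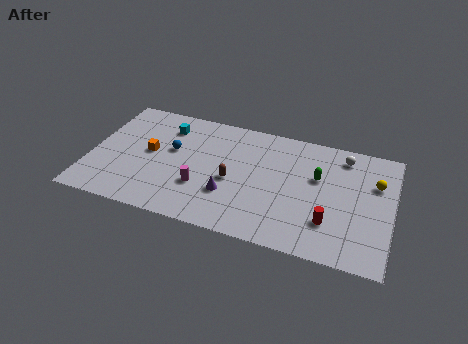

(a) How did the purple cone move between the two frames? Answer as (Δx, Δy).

(-0.8, -0.9)

From the two frames, the purple cone sits at roughly (9.3, 4.0) before and (8.5, 3.1) after.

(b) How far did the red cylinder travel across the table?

1.8

The red cylinder moved from about (14.7, 0.9) to (14.5, 2.7), a distance of √(0.2² + 1.8²) ≈ 1.8.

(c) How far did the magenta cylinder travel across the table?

2.5

The magenta cylinder was near (7.7, 5.5) before and (6.8, 3.2) after, so it travelled √(0.9² + 2.3²) ≈ 2.5 units.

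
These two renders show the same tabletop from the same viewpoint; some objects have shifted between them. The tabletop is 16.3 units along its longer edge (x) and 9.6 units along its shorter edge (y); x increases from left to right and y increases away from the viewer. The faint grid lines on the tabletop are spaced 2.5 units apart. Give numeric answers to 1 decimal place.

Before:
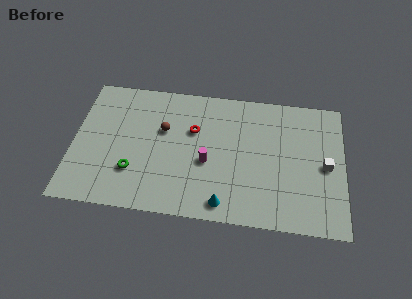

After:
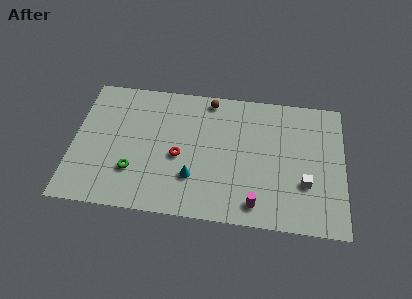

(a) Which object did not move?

the green torus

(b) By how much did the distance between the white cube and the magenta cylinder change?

-3.7

Before: roughly 7.1 units apart; after: 3.4. That's 3.7 units closer together.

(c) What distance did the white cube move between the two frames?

1.8

The white cube moved from about (15.2, 4.6) to (14.0, 3.2), a distance of √(1.2² + 1.4²) ≈ 1.8.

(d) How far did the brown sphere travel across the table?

3.7

The brown sphere moved from about (5.4, 6.0) to (8.1, 8.6), a distance of √(2.7² + 2.6²) ≈ 3.7.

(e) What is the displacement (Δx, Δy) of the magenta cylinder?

(3.0, -2.6)

The magenta cylinder started near (8.1, 4.0) and ended near (11.1, 1.4).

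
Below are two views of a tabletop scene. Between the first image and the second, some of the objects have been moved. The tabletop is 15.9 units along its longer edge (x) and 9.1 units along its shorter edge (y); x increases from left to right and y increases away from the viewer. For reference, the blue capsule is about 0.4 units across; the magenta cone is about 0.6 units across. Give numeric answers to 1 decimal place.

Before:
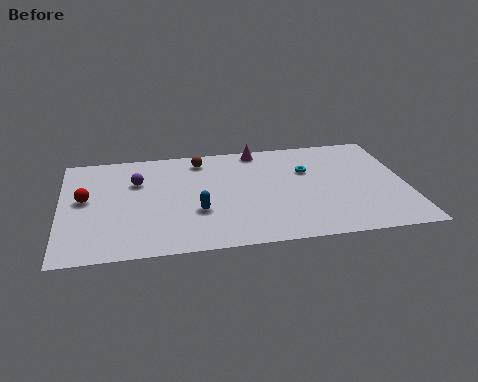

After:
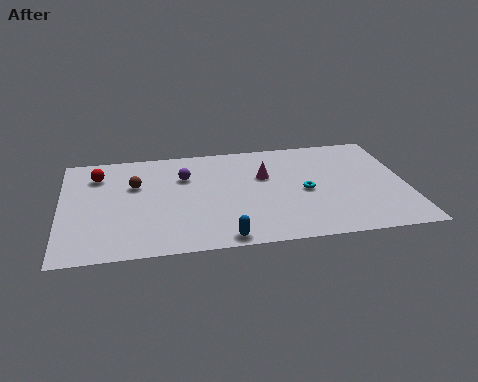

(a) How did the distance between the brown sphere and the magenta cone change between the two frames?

+3.3

They were about 2.7 units apart before and 6.0 after — 3.3 units further apart.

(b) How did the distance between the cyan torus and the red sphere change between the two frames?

-0.4

They were about 10.3 units apart before and 9.9 after — 0.4 units closer together.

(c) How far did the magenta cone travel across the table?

2.4

The magenta cone was near (9.2, 8.2) before and (9.4, 5.8) after, so it travelled √(0.2² + 2.4²) ≈ 2.4 units.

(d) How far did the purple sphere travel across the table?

2.2

The purple sphere was near (3.5, 6.2) before and (5.7, 6.3) after, so it travelled √(2.2² + 0.1²) ≈ 2.2 units.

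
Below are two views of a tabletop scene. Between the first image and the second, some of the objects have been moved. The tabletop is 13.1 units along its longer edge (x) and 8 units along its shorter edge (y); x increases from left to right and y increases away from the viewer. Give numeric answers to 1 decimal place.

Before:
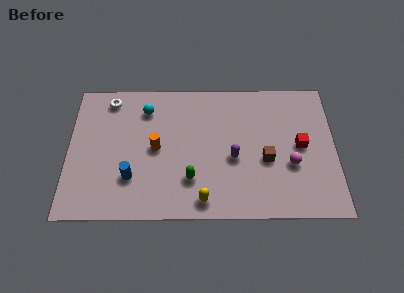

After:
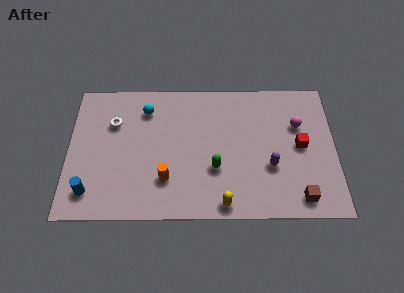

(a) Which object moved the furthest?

the brown cube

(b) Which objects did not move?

the red cube and the cyan sphere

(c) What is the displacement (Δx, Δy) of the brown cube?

(1.6, -2.2)

The brown cube was at about (9.7, 3.3) and moved to about (11.3, 1.1).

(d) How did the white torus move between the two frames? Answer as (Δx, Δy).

(0.2, -1.4)

From the two frames, the white torus sits at roughly (2.0, 6.9) before and (2.2, 5.5) after.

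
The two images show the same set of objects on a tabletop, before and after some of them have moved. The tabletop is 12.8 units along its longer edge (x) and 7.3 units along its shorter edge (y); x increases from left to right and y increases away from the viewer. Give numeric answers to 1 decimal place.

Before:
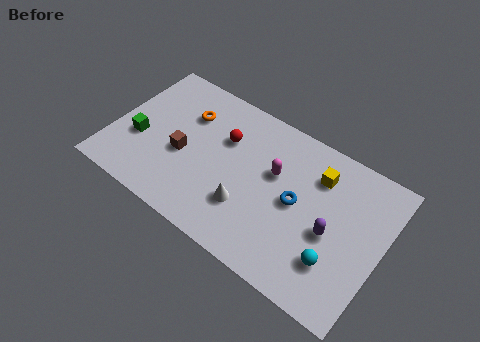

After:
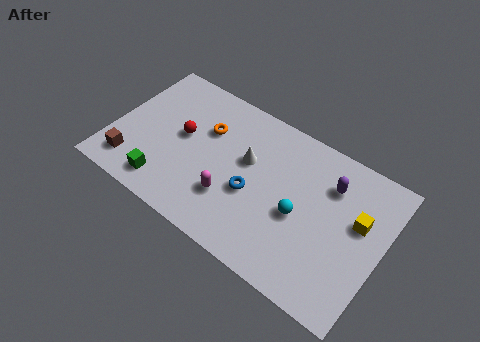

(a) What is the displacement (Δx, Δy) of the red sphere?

(-1.9, -0.9)

From the two frames, the red sphere sits at roughly (5.1, 4.9) before and (3.2, 4.0) after.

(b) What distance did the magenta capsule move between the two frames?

2.9

The magenta capsule was near (7.6, 4.5) before and (5.9, 2.2) after, so it travelled √(1.7² + 2.3²) ≈ 2.9 units.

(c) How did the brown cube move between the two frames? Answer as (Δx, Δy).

(-2.2, -1.7)

The brown cube was at about (3.4, 3.1) and moved to about (1.2, 1.4).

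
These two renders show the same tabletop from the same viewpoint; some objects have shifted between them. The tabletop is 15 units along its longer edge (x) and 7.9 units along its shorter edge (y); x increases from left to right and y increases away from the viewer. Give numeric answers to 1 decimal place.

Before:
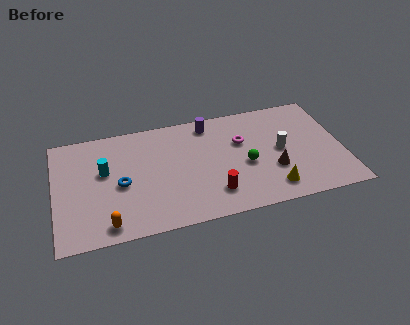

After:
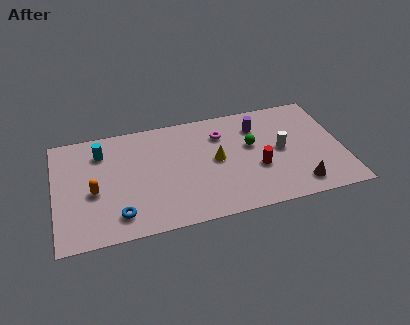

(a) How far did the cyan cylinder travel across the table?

1.4

From (2.6, 4.7) to (2.5, 6.1), the cyan cylinder covered √(0.1² + 1.4²) ≈ 1.4 units.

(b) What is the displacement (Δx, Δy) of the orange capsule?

(-0.6, 2.4)

From the two frames, the orange capsule sits at roughly (2.6, 1.0) before and (2.0, 3.4) after.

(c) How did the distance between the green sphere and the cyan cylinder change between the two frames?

+0.5

The distance was about 7.4 in the first image and 7.9 in the second, so they moved 0.5 units further apart.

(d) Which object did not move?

the white cylinder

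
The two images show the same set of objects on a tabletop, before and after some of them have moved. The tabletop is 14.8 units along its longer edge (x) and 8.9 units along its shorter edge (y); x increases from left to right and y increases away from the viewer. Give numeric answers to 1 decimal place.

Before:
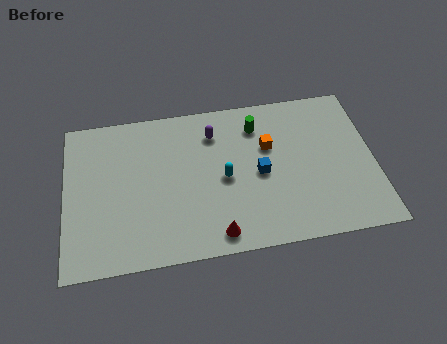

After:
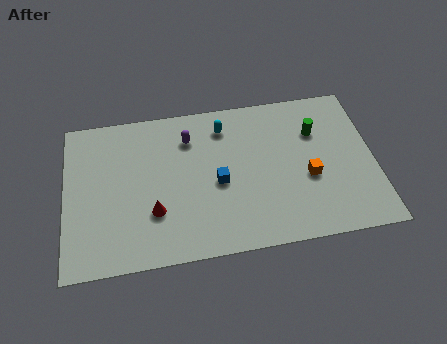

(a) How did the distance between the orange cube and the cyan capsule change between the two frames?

+2.6

They were about 2.7 units apart before and 5.3 after — 2.6 units further apart.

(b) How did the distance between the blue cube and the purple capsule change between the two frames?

-0.3

Before: roughly 3.4 units apart; after: 3.1. That's 0.3 units closer together.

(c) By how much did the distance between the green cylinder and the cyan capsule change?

+1.2

They were about 3.3 units apart before and 4.5 after — 1.2 units further apart.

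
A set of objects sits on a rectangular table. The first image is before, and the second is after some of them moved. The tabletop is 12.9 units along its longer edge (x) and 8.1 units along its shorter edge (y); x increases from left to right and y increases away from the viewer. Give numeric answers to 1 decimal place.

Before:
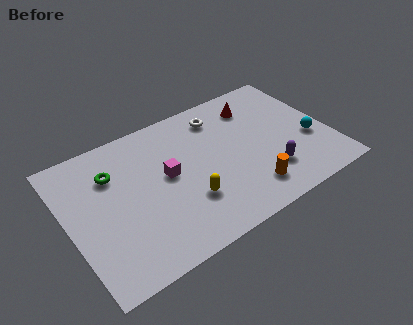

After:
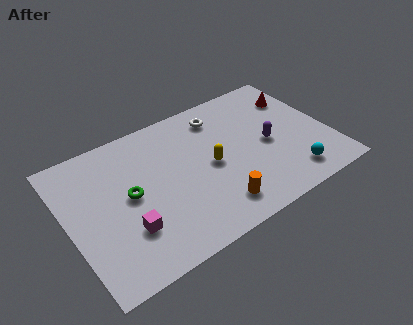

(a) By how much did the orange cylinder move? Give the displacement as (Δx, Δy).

(-1.7, -0.1)

The orange cylinder was at about (8.5, 1.6) and moved to about (6.8, 1.5).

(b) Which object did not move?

the white torus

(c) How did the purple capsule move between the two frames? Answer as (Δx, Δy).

(0.3, 1.7)

From the two frames, the purple capsule sits at roughly (9.6, 2.1) before and (9.9, 3.8) after.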